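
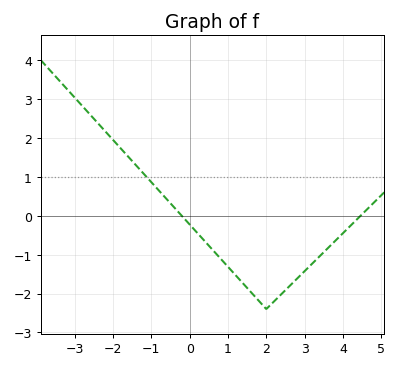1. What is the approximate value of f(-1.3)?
1.2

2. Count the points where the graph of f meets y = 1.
1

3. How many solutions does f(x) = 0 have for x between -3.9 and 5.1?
2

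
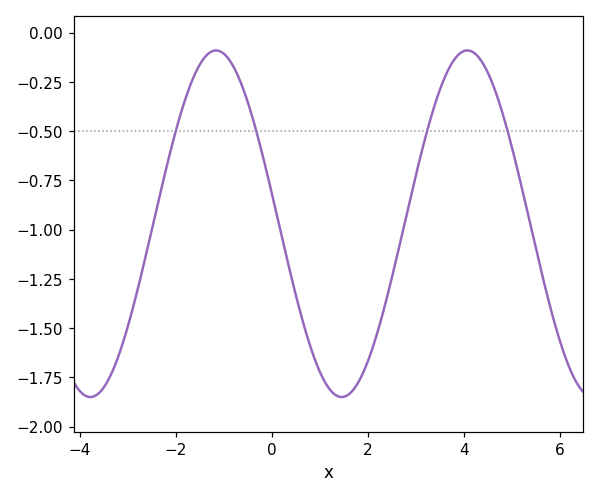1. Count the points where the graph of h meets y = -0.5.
4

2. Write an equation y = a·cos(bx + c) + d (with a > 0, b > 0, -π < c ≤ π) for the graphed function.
y = 0.88cos(1.2x + 1.39) - 0.97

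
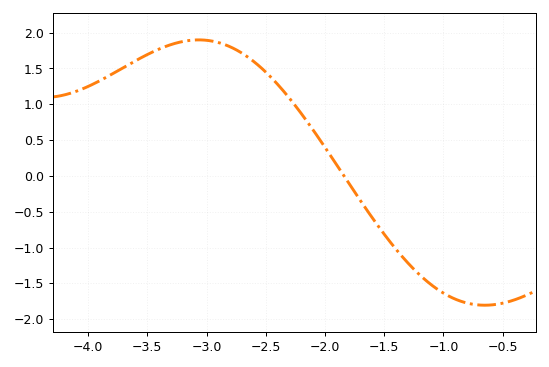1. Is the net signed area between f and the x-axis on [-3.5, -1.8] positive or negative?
positive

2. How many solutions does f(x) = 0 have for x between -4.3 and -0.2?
1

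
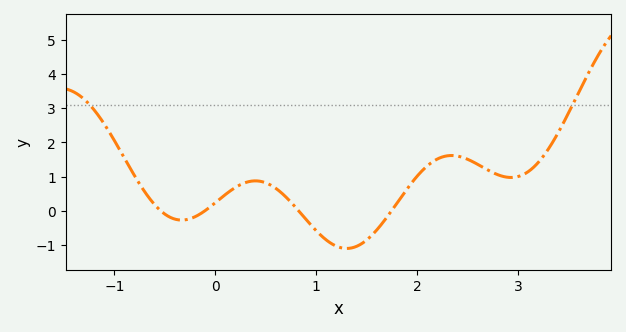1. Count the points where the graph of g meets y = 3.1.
2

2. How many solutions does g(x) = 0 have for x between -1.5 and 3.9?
4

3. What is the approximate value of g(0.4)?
0.879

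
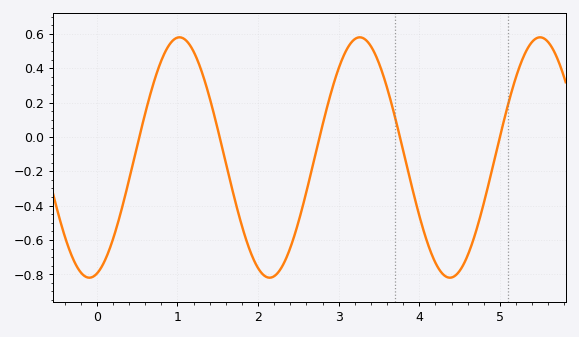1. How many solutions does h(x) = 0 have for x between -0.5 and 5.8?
5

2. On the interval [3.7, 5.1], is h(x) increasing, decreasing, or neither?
neither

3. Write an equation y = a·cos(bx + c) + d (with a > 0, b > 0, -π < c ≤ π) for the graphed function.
y = 0.7cos(2.81x - 2.88) - 0.12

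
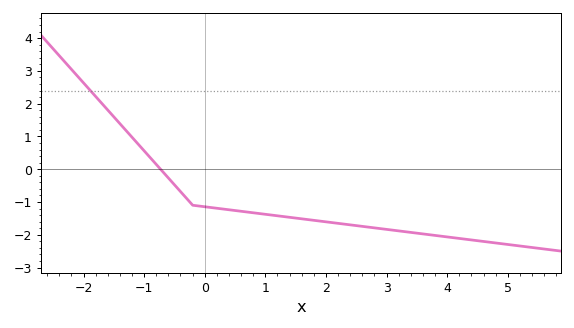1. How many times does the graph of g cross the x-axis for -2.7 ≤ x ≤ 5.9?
1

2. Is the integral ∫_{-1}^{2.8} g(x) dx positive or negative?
negative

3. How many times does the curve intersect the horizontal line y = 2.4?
1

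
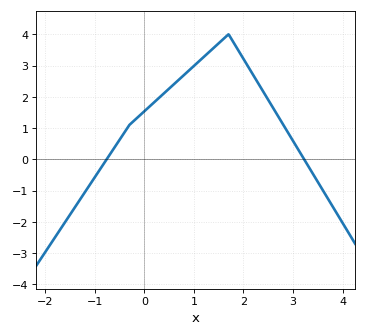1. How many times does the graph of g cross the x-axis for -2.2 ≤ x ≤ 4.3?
2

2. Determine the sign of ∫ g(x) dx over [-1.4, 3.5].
positive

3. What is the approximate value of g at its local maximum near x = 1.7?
4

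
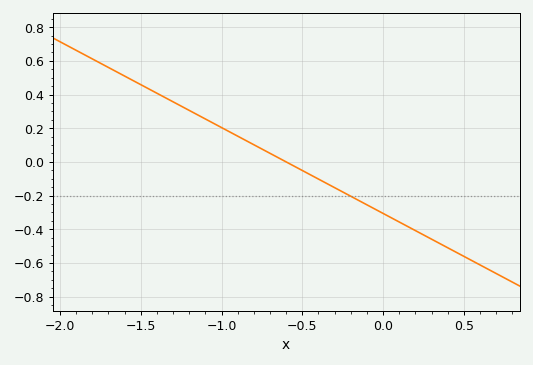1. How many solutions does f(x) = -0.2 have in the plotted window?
1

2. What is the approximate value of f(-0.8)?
0.1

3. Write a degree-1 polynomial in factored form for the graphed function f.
y = -0.51(x + 0.6)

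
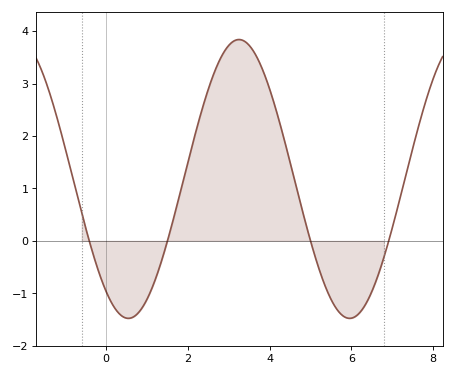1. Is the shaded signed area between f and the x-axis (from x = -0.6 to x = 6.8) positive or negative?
positive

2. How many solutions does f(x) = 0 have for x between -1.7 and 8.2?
4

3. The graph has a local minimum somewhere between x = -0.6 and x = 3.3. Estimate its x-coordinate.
0.6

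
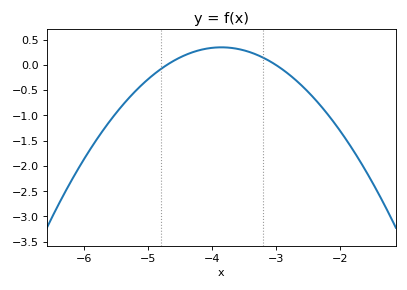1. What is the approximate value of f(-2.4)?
-0.65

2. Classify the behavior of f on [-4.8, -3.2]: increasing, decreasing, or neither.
neither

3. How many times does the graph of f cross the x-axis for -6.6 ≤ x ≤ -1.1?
2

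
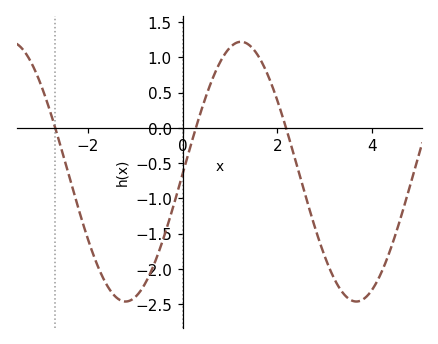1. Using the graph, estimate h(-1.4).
-2.4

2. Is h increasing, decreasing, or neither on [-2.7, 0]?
neither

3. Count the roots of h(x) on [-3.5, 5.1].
3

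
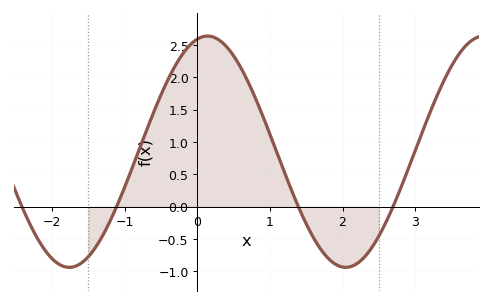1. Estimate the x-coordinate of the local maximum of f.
0.14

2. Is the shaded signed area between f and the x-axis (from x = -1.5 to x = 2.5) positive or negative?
positive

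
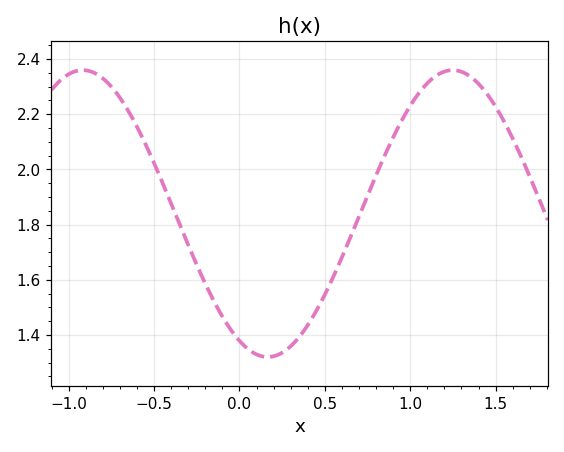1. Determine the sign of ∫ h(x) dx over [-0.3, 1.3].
positive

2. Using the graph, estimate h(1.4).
2.31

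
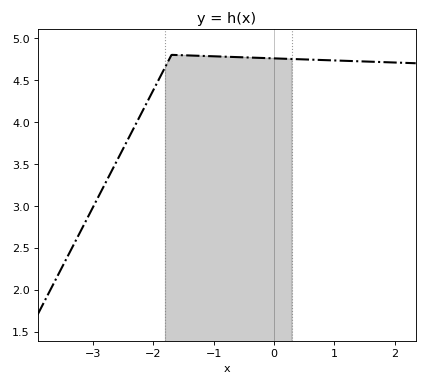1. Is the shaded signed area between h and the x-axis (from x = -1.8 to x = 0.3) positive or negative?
positive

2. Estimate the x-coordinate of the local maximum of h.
-1.7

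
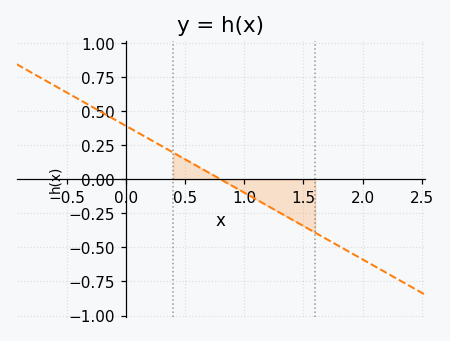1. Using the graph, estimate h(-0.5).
0.64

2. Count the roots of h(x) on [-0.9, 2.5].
1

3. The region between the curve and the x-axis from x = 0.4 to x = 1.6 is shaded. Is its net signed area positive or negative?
negative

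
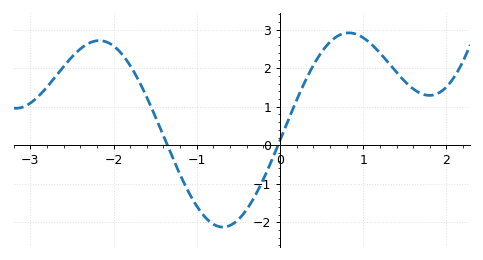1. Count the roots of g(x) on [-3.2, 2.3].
2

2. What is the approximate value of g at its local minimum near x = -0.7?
-2.1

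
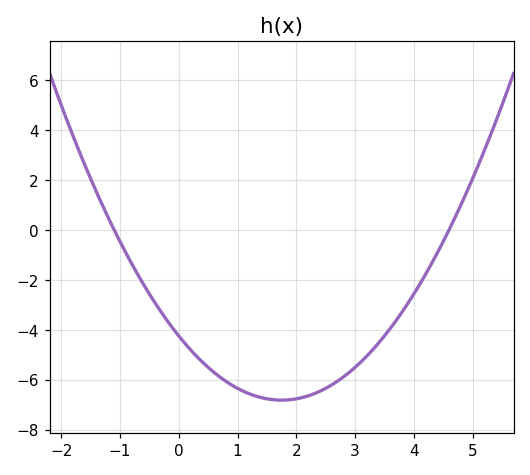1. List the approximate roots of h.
-1.1, 4.6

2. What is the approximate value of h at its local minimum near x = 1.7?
-6.82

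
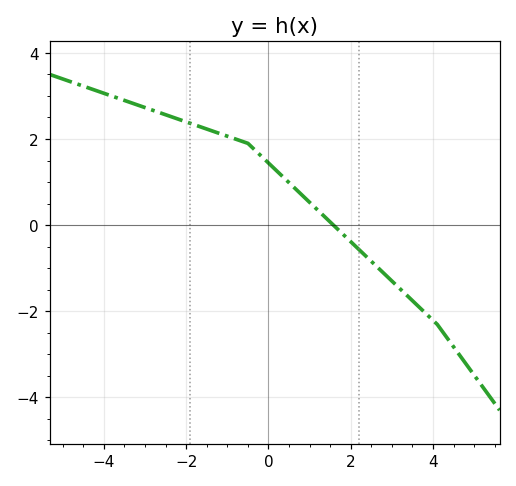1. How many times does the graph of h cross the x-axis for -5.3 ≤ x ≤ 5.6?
1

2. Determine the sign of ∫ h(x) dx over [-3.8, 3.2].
positive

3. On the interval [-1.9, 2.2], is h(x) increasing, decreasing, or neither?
decreasing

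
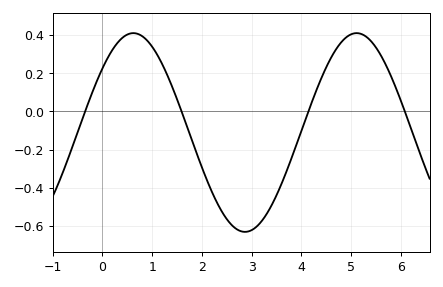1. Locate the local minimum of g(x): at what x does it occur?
2.87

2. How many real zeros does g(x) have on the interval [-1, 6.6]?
4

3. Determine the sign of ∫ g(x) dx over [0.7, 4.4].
negative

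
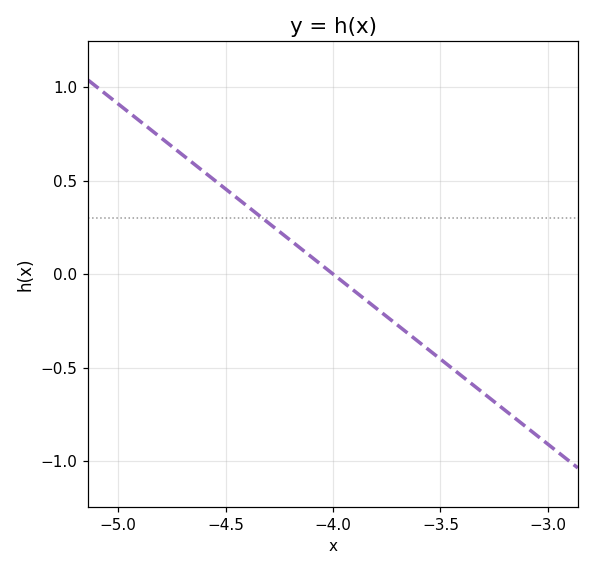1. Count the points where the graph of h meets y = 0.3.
1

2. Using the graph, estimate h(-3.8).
-0.2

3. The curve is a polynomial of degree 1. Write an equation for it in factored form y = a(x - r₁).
y = -0.91(x + 4)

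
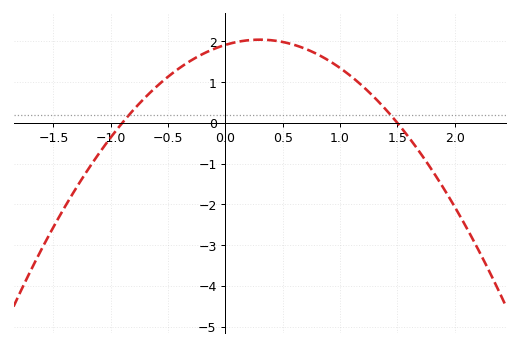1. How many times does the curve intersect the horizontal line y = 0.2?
2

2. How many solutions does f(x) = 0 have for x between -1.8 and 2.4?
2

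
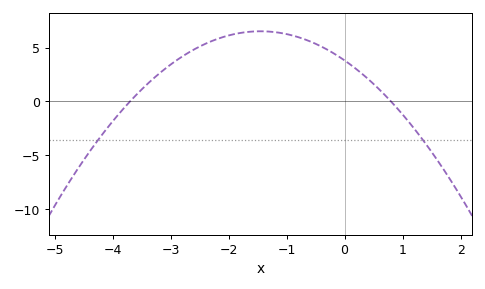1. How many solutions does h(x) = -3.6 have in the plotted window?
2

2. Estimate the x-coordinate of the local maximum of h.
-1.5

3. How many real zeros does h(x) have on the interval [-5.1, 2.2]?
2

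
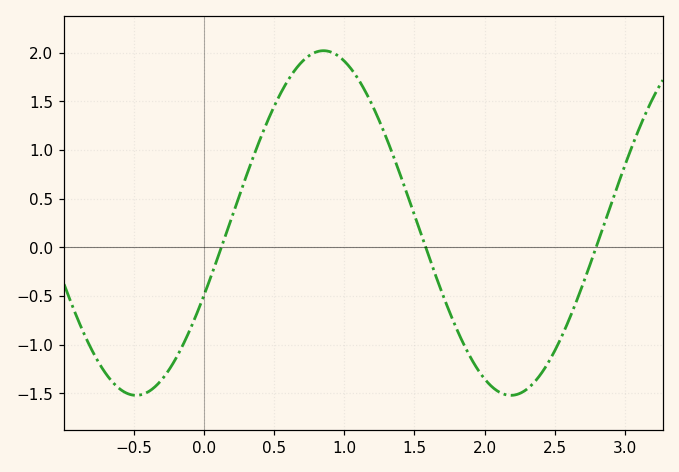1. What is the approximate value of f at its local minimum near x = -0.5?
-1.52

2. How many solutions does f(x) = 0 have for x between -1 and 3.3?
3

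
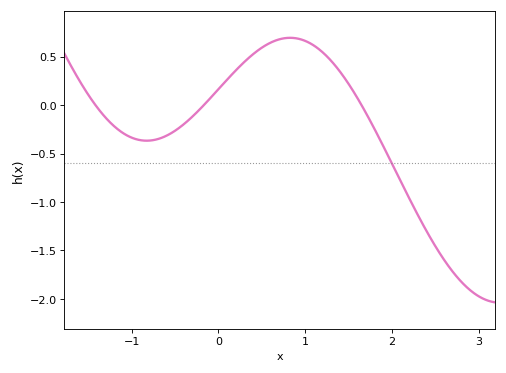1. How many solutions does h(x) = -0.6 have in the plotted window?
1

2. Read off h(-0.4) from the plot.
-0.198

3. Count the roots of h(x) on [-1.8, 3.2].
3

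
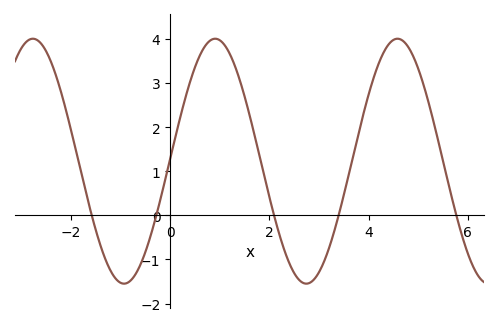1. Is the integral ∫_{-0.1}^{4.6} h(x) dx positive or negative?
positive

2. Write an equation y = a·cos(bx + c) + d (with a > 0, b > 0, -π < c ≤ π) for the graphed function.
y = 2.78cos(1.7x - 1.6) + 1.23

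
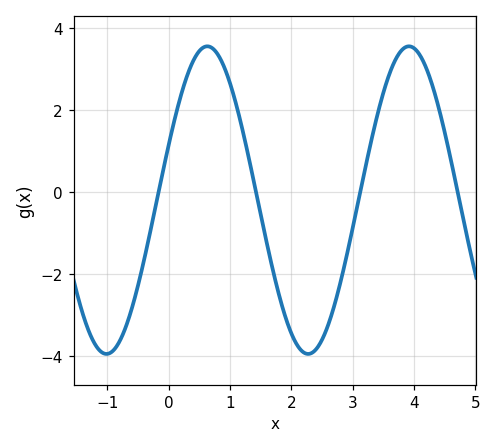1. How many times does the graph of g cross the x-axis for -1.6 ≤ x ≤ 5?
4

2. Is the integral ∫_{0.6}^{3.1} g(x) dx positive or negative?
negative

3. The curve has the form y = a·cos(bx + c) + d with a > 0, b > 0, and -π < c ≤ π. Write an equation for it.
y = 3.76cos(1.9x - 1.2) - 0.2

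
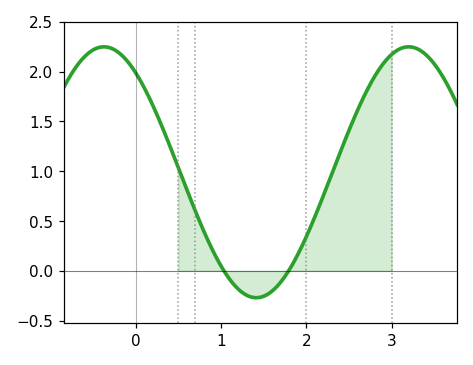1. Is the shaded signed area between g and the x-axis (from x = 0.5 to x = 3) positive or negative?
positive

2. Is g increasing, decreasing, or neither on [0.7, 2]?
neither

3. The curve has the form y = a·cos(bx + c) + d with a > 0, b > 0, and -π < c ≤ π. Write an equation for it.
y = 1.26cos(1.76x + 0.652) + 0.99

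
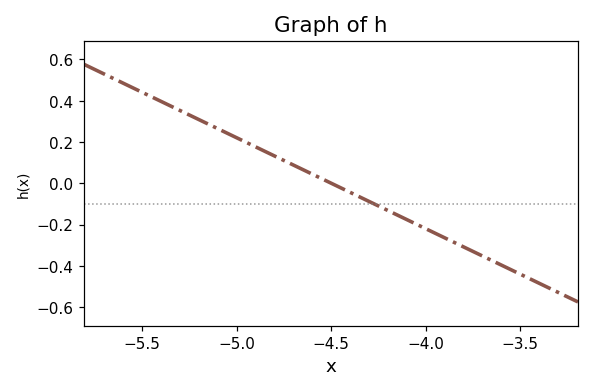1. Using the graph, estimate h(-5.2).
0.3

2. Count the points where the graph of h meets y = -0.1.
1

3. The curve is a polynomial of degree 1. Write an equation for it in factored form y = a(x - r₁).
y = -0.44(x + 4.5)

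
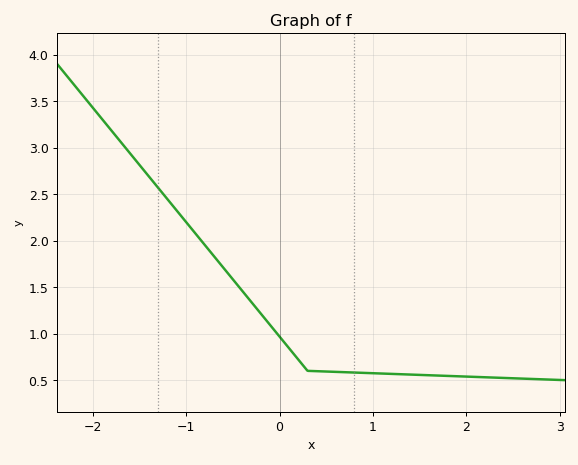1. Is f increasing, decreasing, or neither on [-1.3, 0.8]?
decreasing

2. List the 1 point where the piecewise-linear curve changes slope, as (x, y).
(0.3, 0.6)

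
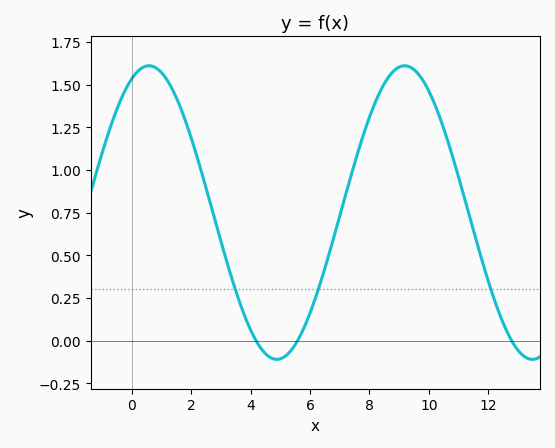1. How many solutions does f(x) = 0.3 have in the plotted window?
3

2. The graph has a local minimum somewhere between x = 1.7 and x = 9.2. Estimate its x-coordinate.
4.88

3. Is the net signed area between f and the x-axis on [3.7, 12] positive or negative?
positive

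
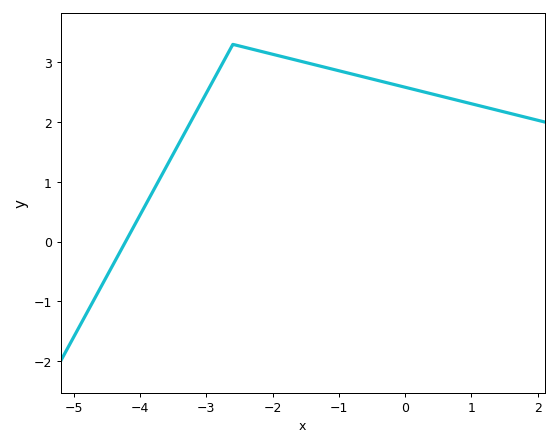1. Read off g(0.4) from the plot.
2.47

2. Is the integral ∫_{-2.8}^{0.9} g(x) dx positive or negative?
positive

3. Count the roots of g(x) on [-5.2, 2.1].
1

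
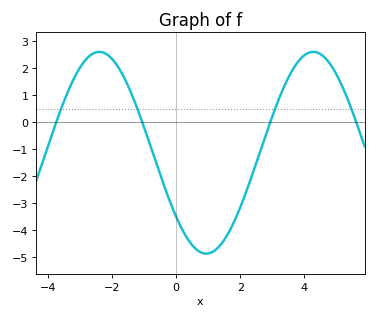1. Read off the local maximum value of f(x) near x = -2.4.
2.6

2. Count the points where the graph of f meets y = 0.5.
4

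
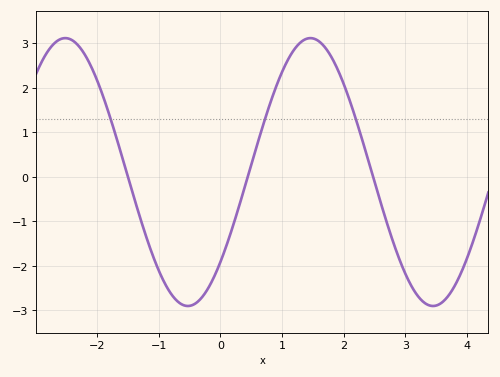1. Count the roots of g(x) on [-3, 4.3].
3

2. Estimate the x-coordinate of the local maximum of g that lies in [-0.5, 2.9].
1.5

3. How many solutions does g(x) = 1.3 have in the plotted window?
3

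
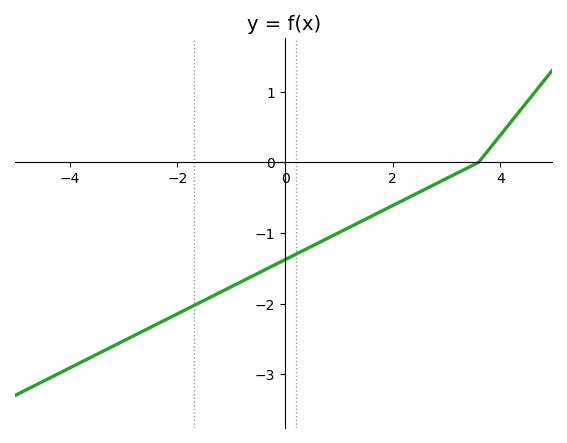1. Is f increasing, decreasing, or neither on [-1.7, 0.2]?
increasing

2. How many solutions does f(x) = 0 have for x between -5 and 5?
1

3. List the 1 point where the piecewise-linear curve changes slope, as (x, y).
(3.6, 0)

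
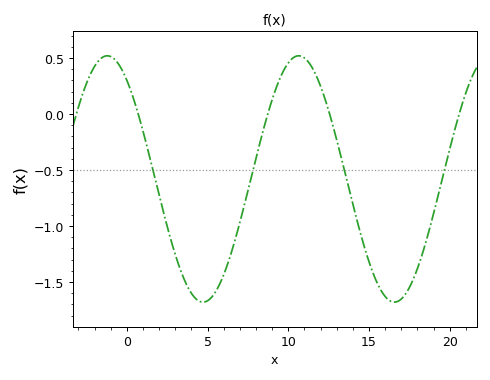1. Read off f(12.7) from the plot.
-0.071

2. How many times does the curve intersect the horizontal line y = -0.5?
4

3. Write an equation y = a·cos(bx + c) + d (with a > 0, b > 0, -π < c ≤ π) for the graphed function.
y = 1.1cos(0.53x + 0.642) - 0.58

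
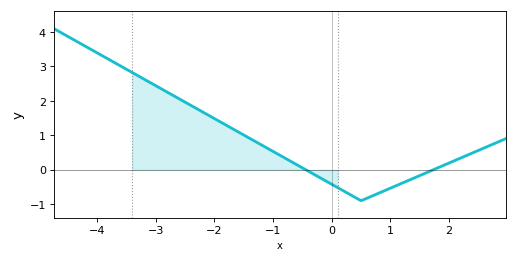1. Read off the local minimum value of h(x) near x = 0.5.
-0.899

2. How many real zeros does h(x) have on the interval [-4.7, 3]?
2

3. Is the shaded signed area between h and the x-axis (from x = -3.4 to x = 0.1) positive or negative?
positive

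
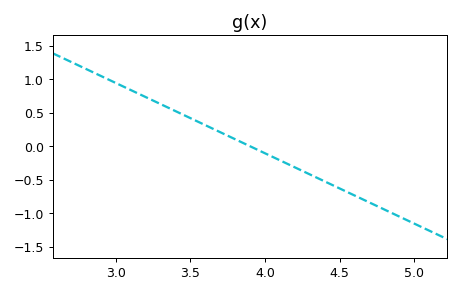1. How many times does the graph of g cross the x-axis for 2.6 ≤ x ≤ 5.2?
1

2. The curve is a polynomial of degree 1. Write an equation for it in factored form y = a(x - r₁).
y = -1.05(x - 3.9)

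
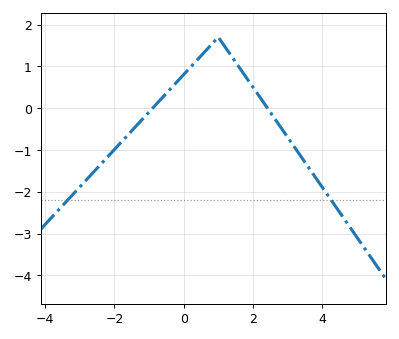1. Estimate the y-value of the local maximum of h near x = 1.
1.7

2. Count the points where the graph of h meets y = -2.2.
2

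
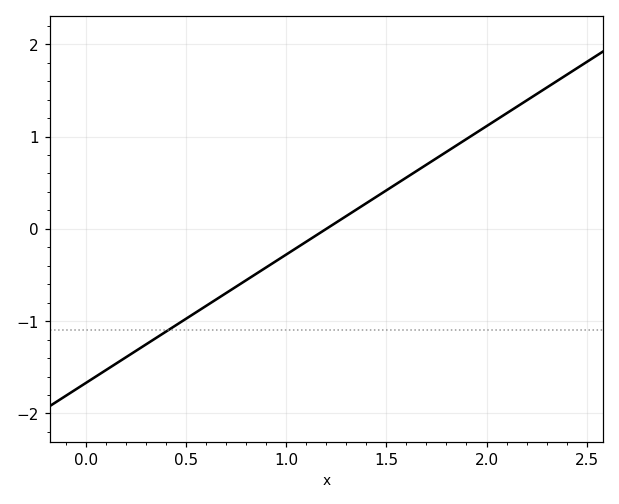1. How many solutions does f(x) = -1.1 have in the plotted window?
1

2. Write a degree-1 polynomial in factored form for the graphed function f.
y = 1.39(x - 1.2)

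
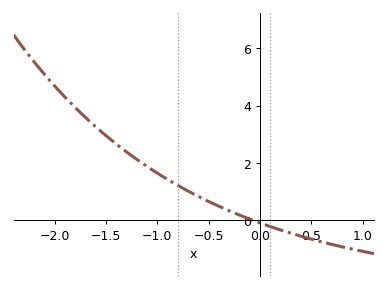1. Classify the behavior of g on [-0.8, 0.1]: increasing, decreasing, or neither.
decreasing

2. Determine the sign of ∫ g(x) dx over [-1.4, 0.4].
positive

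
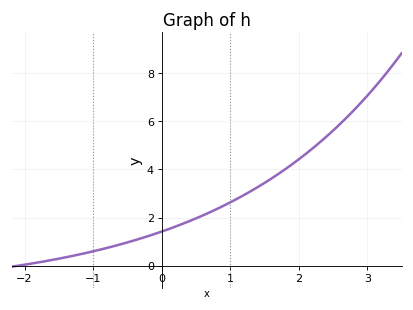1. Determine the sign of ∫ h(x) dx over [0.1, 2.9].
positive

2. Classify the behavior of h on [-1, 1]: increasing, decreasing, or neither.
increasing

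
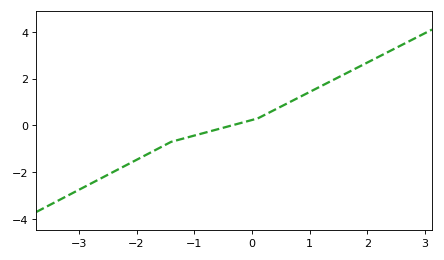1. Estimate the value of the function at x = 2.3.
3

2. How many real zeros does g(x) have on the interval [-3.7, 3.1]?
1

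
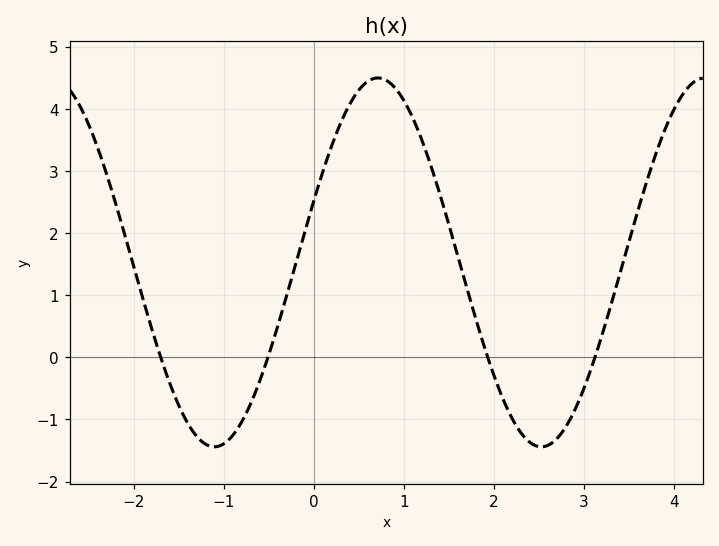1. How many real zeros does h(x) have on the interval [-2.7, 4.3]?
4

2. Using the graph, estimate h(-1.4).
-1.1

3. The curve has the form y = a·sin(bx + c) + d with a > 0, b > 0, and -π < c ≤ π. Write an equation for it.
y = 2.97sin(1.7x + 0.34) + 1.53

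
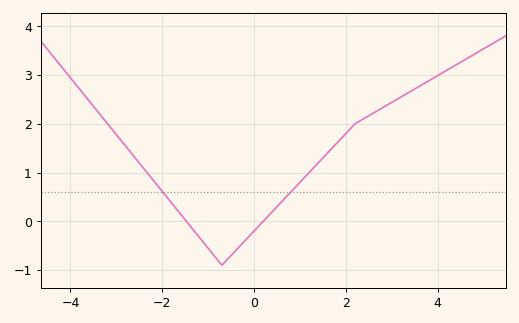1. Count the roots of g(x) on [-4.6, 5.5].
2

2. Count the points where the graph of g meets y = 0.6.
2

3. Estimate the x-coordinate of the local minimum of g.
-0.699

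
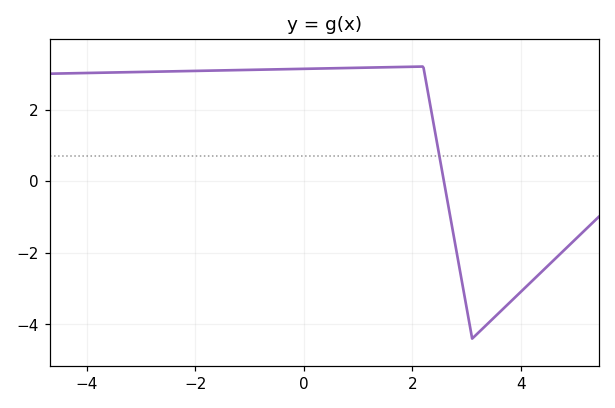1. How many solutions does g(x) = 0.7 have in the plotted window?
1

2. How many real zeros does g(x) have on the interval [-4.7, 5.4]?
1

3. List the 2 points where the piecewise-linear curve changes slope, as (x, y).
(2.2, 3.2); (3.1, -4.4)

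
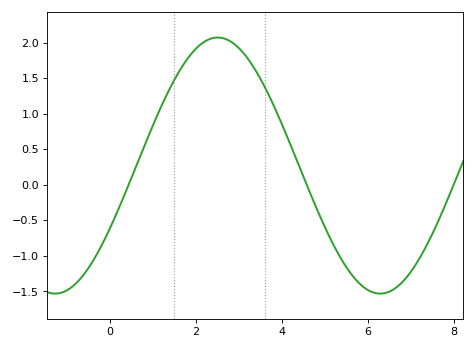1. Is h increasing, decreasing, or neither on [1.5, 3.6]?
neither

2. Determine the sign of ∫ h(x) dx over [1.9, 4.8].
positive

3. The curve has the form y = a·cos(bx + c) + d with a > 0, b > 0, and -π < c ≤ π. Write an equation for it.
y = 1.8cos(0.83x - 2.1) + 0.27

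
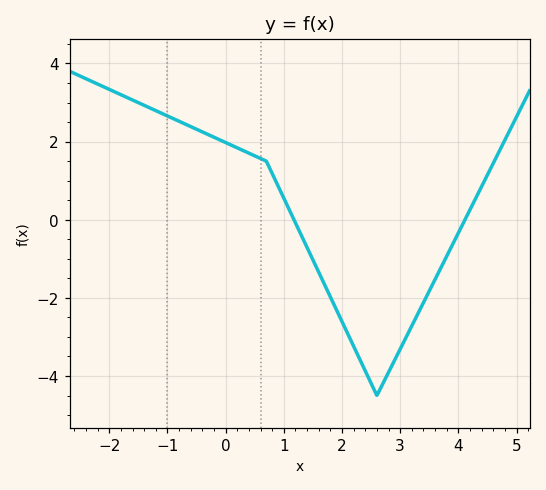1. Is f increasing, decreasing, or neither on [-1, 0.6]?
decreasing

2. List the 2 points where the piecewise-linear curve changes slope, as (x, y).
(0.7, 1.5); (2.6, -4.5)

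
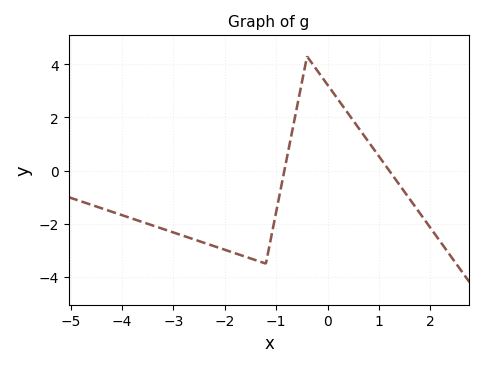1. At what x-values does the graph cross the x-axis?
-0.8, 1.2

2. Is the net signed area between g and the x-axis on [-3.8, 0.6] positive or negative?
negative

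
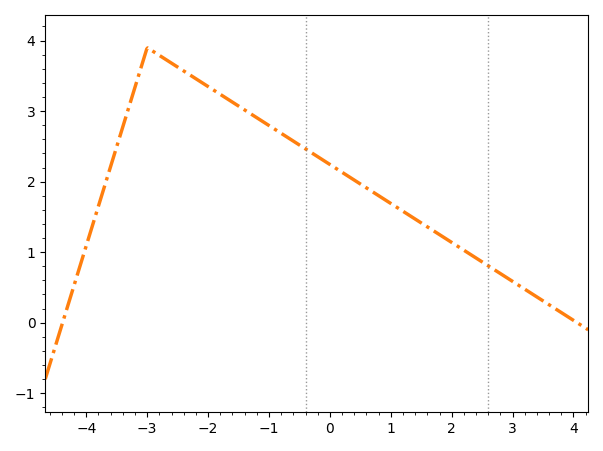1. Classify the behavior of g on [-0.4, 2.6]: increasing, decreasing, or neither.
decreasing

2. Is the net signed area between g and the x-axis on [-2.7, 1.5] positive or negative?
positive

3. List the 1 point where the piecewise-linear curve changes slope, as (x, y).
(-3, 3.9)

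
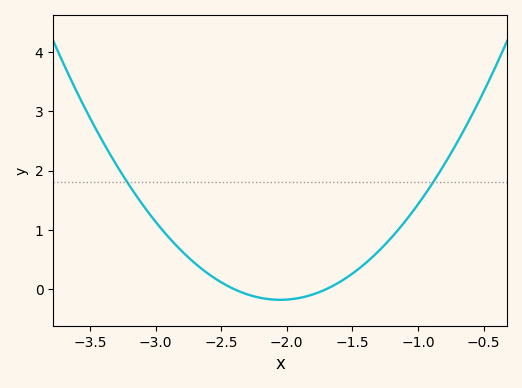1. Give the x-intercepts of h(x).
-2.4, -1.7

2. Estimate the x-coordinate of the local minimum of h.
-2.05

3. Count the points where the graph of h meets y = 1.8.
2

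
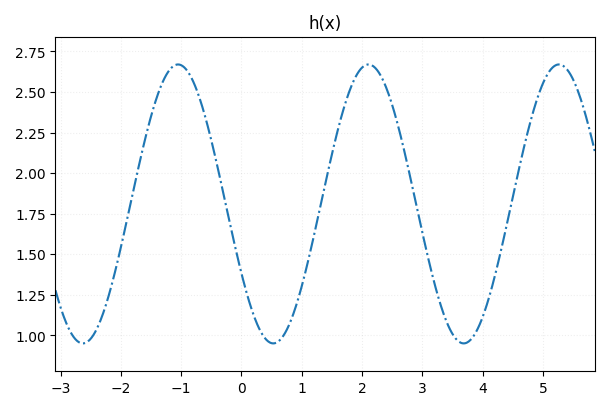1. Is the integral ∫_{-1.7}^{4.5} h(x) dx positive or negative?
positive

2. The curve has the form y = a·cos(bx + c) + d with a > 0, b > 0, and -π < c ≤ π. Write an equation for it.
y = 0.86cos(2x + 2.1) + 1.81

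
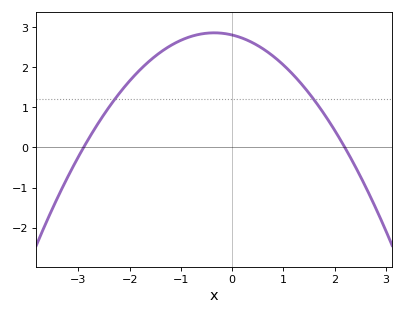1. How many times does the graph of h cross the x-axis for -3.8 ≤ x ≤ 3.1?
2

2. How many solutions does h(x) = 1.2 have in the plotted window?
2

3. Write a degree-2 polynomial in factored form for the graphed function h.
y = -0.44(x + 2.9)(x - 2.2)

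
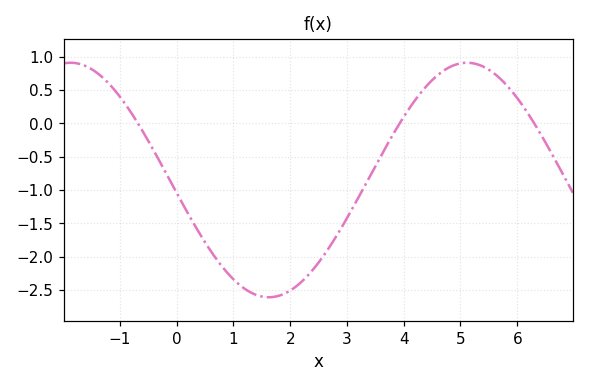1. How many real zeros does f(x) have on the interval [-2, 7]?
3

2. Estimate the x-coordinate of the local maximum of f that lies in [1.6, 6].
5.12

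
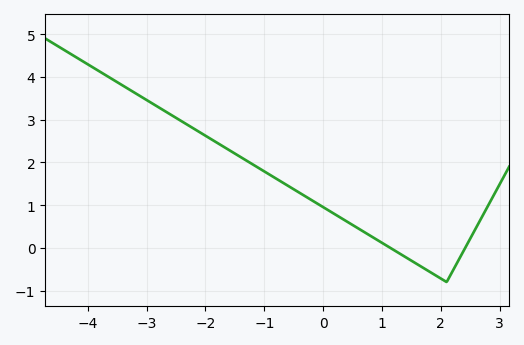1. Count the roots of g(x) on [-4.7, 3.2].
2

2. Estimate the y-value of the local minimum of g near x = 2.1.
-0.8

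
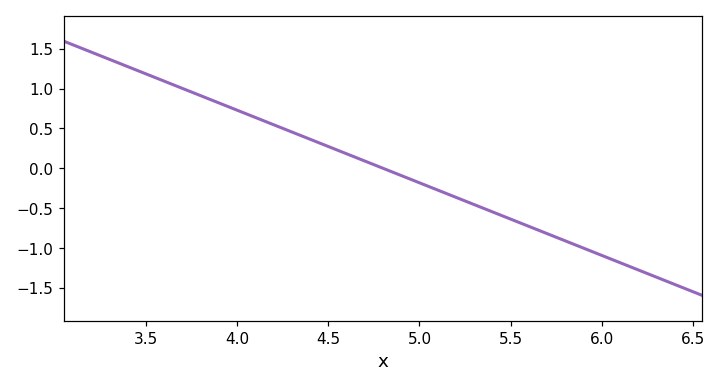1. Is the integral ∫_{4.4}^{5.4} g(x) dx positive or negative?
negative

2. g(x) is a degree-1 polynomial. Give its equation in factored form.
y = -0.91(x - 4.8)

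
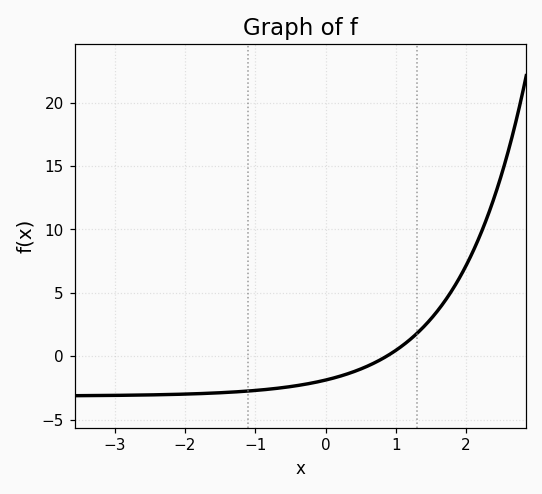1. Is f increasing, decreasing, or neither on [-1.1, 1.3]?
increasing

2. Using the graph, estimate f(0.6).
-0.754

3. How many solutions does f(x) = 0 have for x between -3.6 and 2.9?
1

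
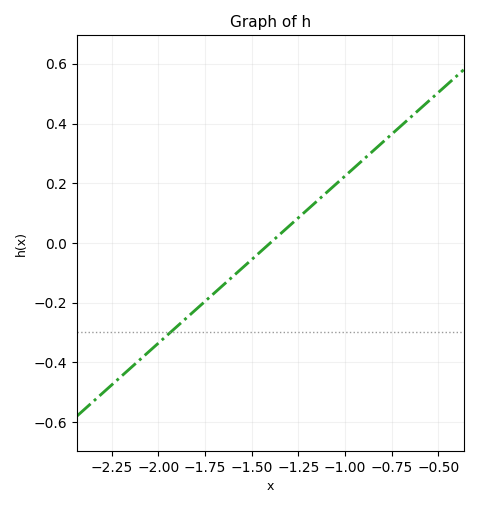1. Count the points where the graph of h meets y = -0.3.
1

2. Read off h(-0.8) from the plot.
0.34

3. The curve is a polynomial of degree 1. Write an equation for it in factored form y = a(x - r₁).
y = 0.56(x + 1.4)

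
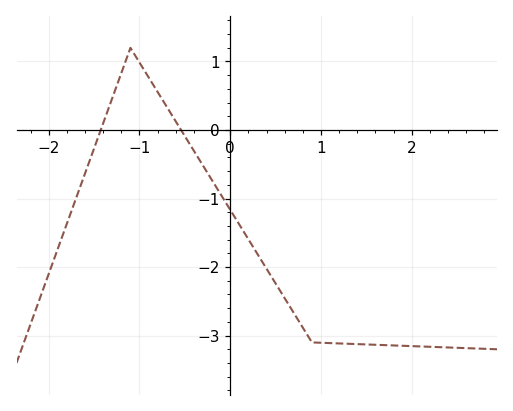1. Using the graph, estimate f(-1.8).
-1.37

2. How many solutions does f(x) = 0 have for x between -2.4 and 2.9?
2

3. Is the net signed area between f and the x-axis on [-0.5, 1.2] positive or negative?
negative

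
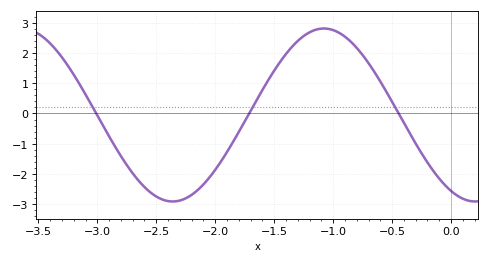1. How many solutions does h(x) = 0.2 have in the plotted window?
3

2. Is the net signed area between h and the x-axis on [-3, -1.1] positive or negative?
negative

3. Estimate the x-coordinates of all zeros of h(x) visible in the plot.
-3.01, -1.71, -0.445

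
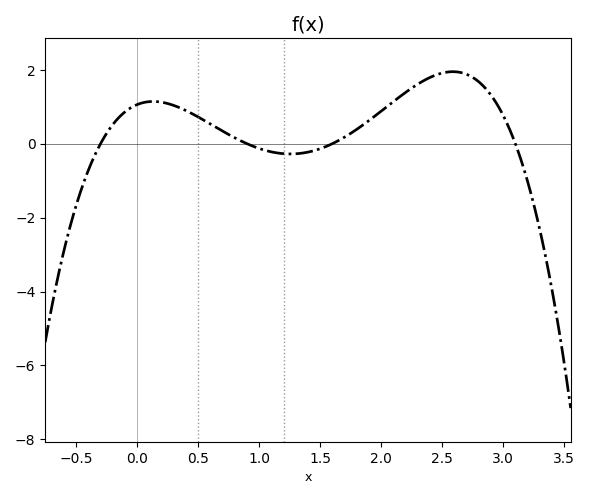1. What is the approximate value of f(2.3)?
1.6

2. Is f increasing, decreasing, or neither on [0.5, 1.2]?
decreasing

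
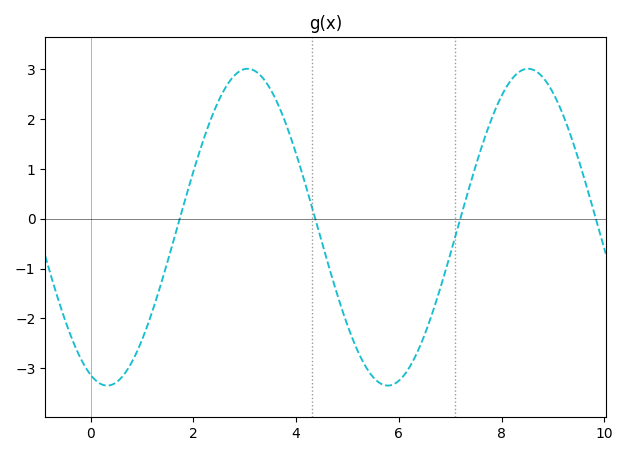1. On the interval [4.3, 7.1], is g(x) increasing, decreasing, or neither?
neither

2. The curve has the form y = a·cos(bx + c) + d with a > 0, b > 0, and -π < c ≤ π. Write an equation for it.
y = 3.18cos(1.1x + 2.8) - 0.17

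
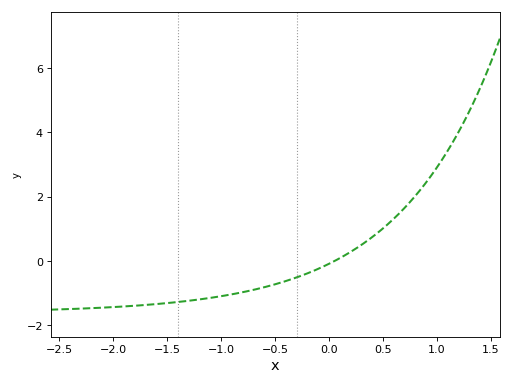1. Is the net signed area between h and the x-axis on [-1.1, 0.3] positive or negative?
negative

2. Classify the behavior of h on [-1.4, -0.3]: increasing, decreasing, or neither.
increasing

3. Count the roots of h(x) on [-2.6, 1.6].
1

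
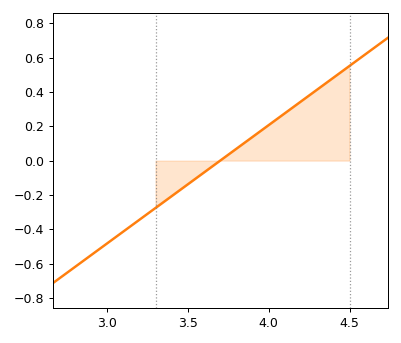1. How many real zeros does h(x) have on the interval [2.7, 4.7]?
1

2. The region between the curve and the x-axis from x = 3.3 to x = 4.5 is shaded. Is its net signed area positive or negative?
positive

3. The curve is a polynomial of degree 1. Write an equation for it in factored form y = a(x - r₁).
y = 0.69(x - 3.7)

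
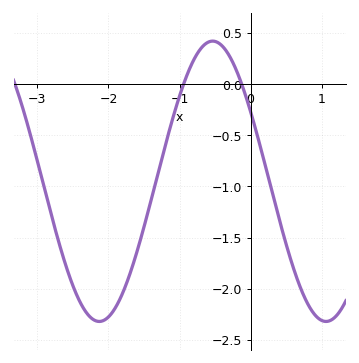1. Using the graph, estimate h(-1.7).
-1.85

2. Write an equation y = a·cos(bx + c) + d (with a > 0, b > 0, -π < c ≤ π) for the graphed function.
y = 1.37cos(2x + 1.1) - 0.95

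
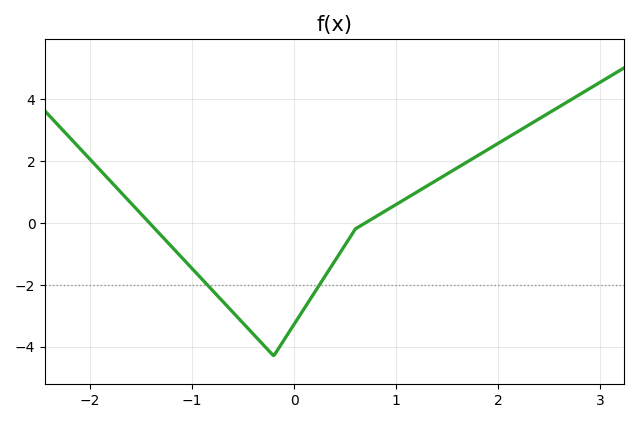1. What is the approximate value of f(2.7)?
4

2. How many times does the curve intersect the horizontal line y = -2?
2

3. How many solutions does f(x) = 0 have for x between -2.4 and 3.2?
2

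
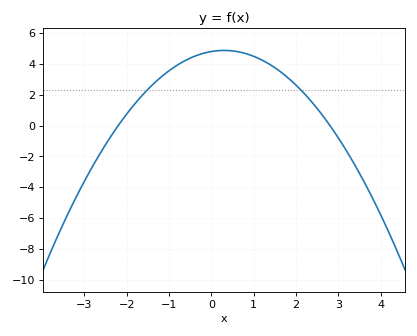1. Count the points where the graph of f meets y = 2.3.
2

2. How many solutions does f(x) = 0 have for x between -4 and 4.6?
2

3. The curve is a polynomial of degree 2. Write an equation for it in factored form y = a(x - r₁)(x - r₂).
y = -0.78(x + 2.2)(x - 2.8)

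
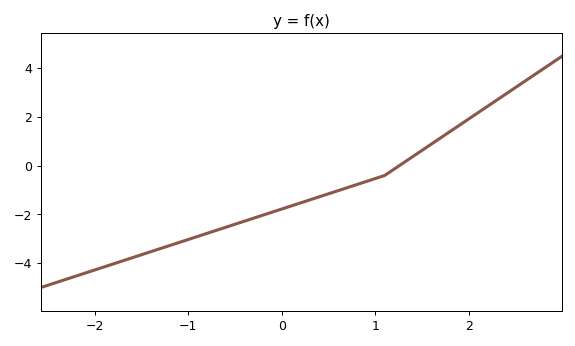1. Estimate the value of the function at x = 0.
-1.78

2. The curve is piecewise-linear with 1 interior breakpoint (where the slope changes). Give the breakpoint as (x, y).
(1.1, -0.4)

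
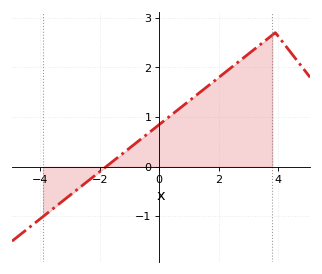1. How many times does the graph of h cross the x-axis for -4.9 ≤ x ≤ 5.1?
1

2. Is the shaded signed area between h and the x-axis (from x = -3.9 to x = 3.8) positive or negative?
positive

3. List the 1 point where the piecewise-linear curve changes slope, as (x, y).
(3.9, 2.7)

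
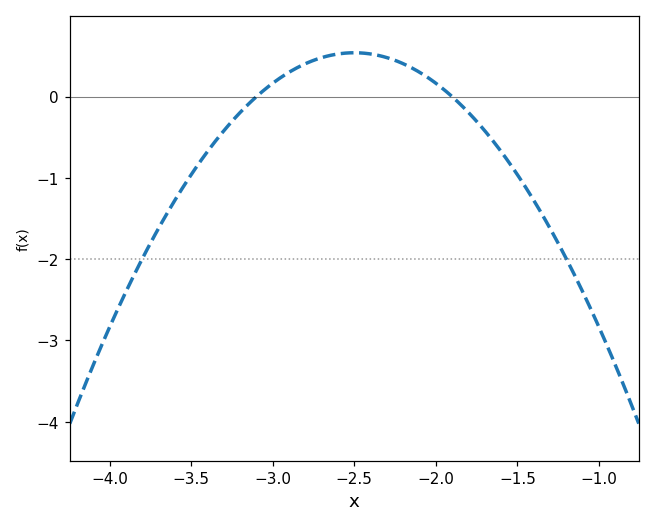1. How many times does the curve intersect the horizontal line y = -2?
2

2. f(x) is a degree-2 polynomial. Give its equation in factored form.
y = -1.5(x + 3.1)(x + 1.9)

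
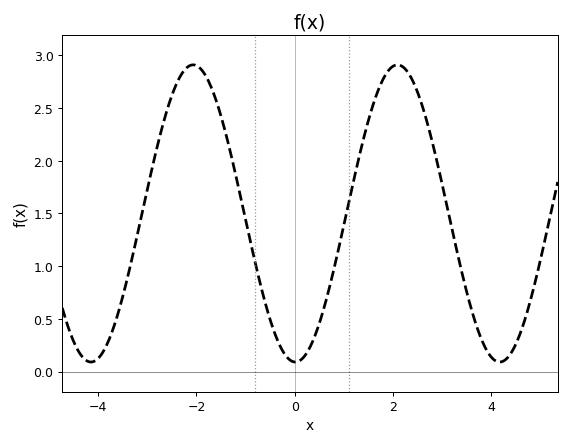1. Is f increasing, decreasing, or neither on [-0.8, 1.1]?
neither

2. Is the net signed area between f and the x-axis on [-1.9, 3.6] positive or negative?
positive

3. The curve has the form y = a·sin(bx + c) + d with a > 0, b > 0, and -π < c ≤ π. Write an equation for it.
y = 1.41sin(1.51x - 1.59) + 1.5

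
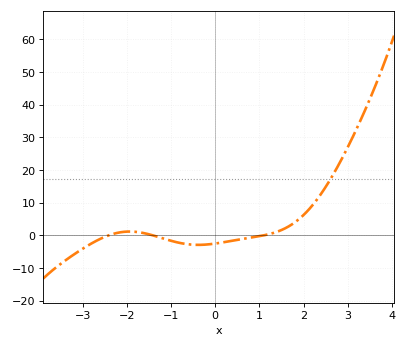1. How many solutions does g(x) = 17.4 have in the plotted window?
1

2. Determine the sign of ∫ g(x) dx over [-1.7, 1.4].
negative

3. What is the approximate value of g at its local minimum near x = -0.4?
-2.9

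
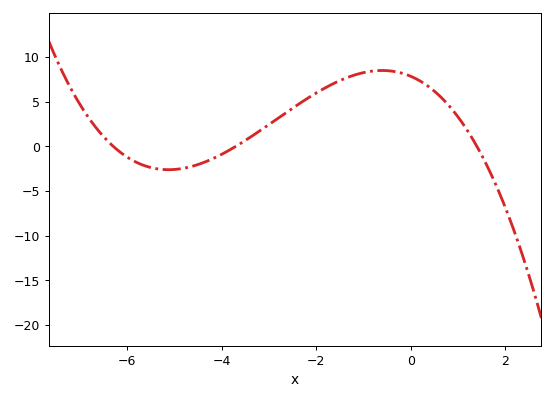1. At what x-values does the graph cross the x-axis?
-6.3, -3.7, 1.4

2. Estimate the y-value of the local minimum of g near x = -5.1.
-2.62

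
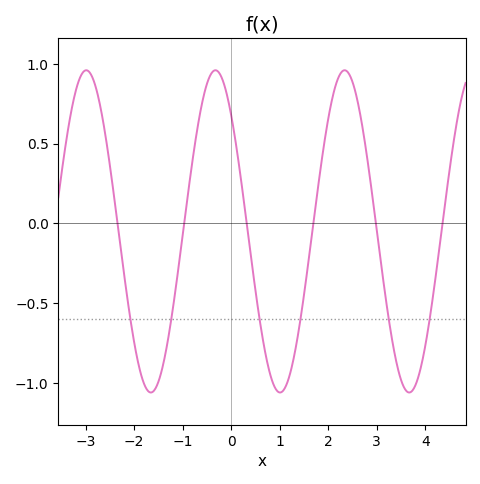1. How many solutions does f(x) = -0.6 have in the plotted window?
6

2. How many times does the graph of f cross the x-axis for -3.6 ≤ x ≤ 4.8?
6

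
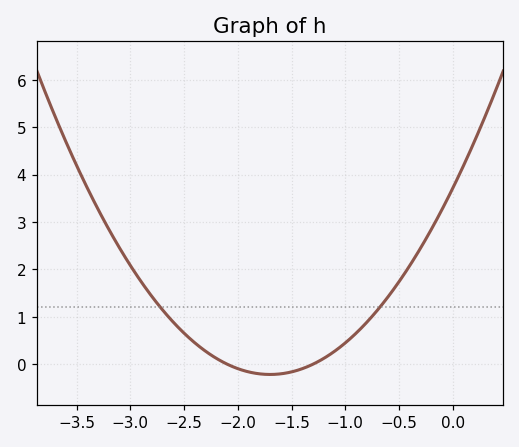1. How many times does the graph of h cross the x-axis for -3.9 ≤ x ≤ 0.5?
2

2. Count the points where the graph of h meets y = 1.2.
2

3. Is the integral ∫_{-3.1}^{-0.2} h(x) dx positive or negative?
positive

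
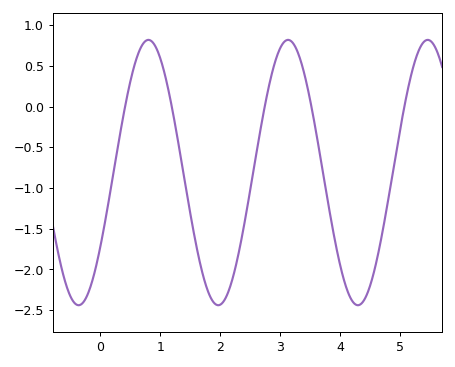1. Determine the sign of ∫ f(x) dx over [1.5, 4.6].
negative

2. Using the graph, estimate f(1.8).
-2.3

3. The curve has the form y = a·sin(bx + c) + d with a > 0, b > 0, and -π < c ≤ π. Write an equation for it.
y = 1.63sin(2.7x - 0.59) - 0.81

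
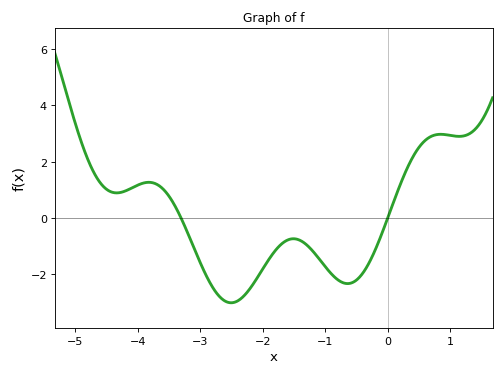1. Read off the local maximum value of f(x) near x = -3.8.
1.2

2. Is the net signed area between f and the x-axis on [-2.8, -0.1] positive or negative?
negative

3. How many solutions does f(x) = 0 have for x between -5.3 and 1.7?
2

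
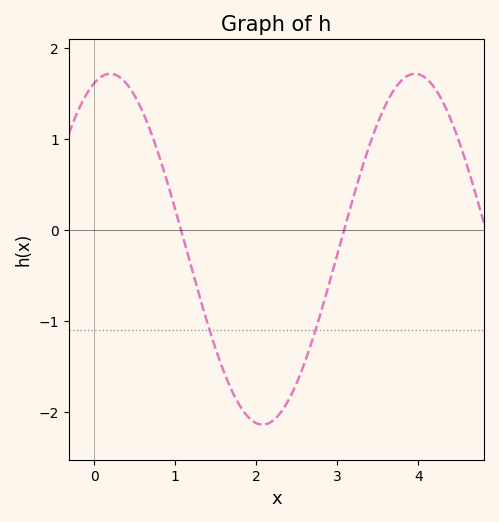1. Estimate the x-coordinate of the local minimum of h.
2.1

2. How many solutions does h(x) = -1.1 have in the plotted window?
2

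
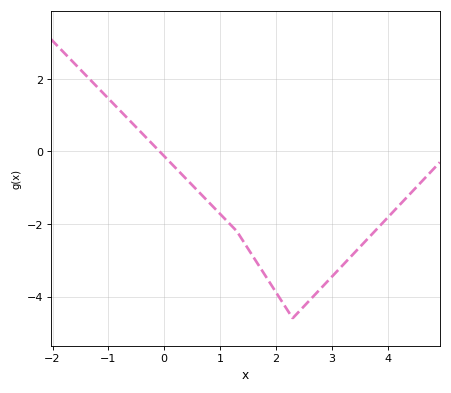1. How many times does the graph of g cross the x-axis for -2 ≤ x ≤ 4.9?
1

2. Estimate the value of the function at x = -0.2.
0.2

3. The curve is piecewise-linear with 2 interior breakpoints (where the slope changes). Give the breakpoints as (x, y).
(1.3, -2.2); (2.3, -4.6)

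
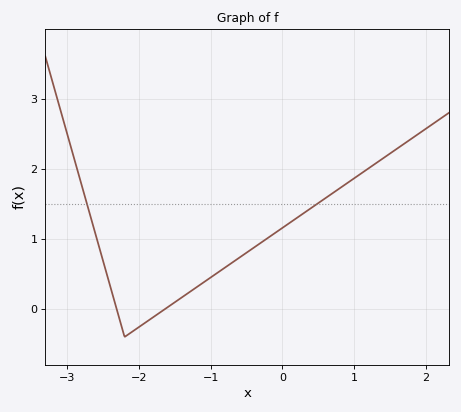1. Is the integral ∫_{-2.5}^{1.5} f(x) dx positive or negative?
positive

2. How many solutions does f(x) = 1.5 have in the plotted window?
2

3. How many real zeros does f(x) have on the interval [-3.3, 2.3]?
2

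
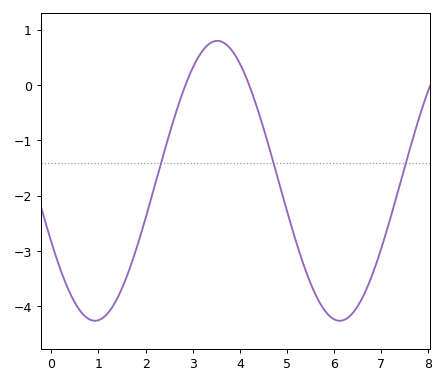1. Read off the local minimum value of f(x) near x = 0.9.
-4.26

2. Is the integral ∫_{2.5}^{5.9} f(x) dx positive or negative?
negative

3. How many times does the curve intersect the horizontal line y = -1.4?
3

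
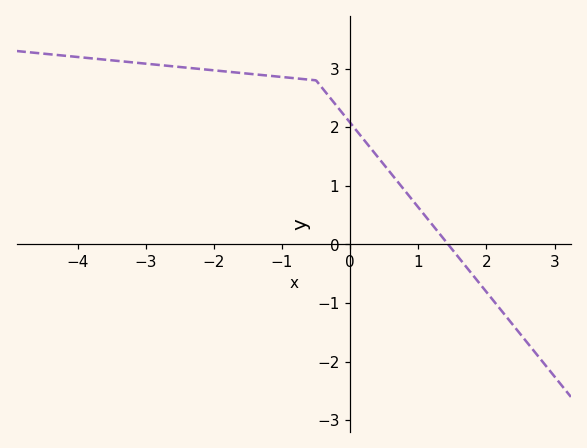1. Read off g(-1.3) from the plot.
2.9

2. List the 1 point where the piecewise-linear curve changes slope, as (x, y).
(-0.5, 2.8)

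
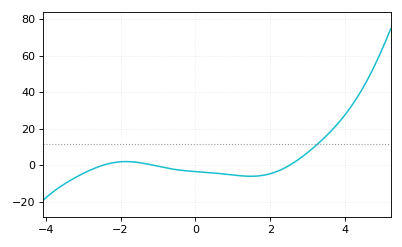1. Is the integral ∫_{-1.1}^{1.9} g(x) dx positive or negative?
negative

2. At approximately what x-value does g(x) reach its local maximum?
-1.8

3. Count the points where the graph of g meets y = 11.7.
1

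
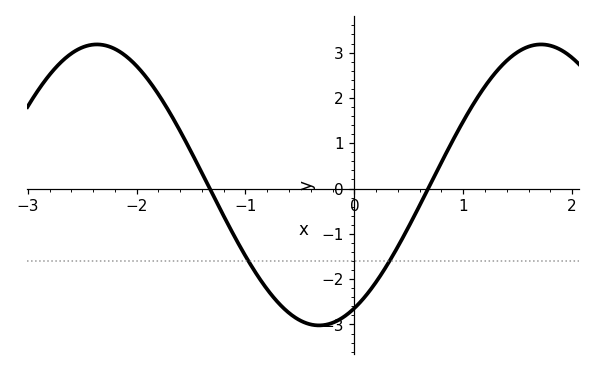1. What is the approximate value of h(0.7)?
0.1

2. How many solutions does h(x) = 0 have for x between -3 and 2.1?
2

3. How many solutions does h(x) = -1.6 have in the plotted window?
2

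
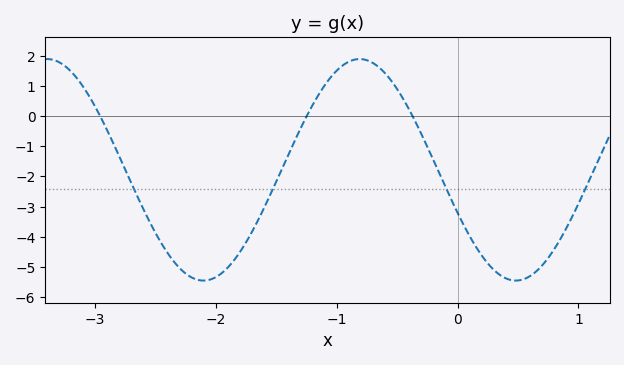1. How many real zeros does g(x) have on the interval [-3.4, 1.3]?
3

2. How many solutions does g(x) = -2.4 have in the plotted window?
4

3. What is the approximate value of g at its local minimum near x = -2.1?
-5.4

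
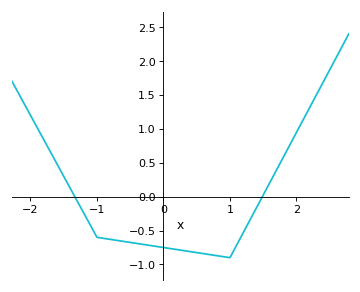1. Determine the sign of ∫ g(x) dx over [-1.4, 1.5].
negative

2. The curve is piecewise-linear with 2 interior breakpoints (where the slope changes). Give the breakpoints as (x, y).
(-1, -0.6); (1, -0.9)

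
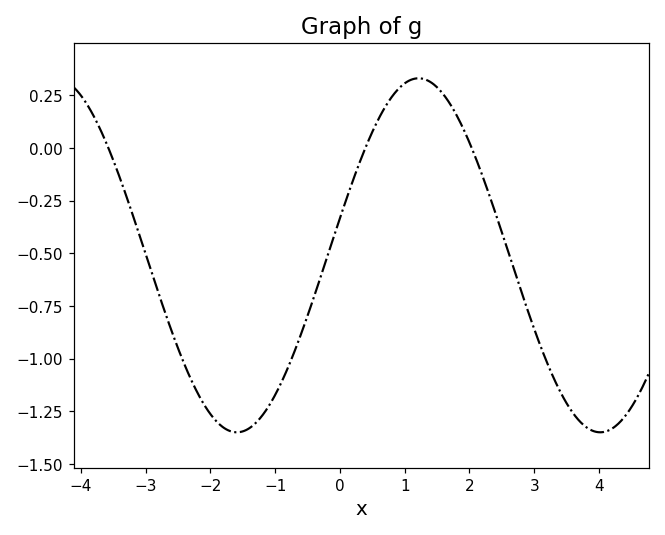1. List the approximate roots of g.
-3.6, 0.4, 2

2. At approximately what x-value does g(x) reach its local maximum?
1.2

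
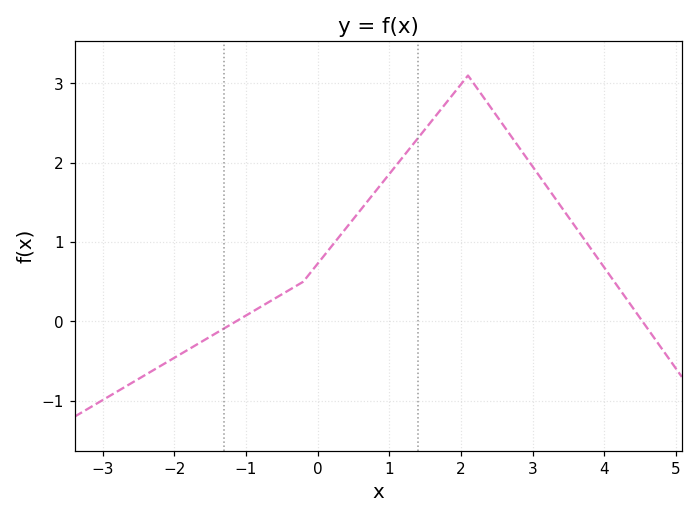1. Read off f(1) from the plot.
1.86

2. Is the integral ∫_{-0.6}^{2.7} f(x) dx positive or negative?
positive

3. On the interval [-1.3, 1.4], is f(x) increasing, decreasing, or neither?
increasing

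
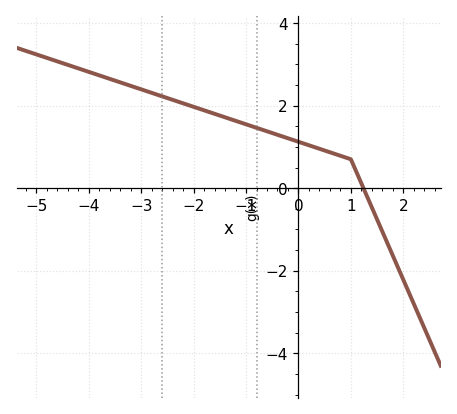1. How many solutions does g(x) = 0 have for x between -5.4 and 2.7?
1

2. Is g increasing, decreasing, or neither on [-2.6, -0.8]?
decreasing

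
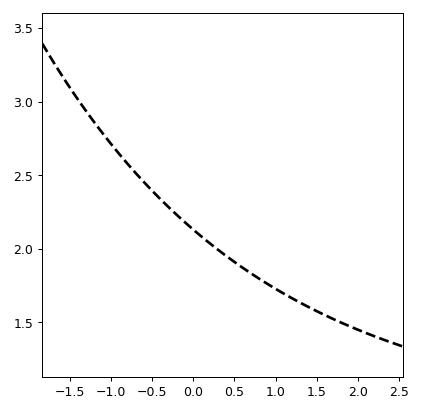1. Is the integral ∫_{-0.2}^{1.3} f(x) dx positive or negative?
positive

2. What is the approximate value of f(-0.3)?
2.3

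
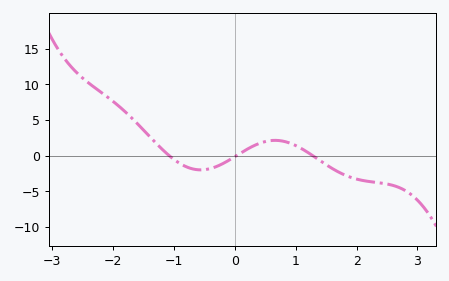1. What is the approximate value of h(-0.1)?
-0.5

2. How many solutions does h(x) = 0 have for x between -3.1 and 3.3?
3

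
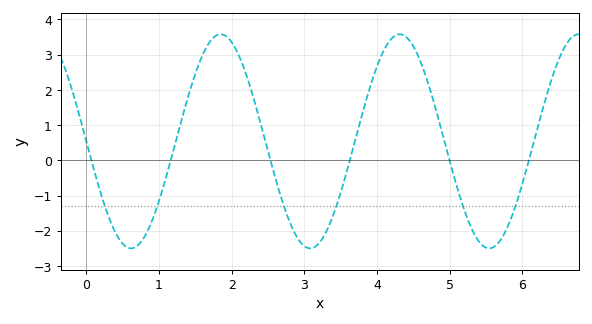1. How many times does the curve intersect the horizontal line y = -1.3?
6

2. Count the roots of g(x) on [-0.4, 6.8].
6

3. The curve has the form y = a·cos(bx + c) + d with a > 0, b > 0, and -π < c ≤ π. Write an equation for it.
y = 3.04cos(2.55x + 1.57) + 0.54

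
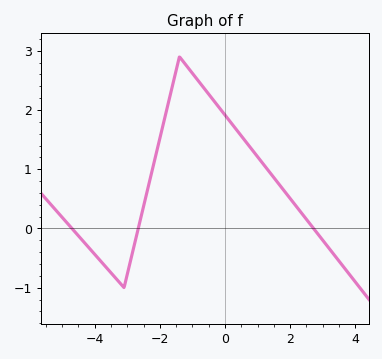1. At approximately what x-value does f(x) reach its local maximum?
-1.4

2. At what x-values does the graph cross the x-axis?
-4.7, -2.66, 2.72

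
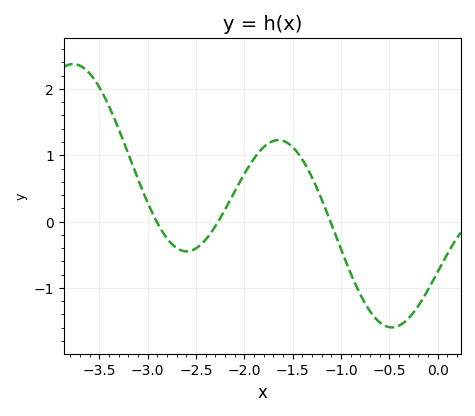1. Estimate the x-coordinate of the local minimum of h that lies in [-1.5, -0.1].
-0.476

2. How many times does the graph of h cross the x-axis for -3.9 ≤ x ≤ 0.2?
3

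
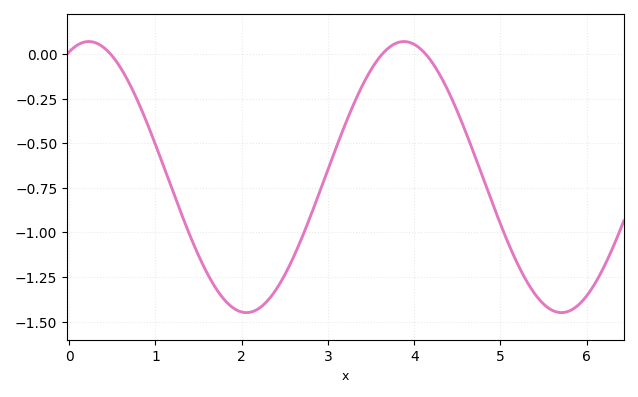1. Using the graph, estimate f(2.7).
-1.02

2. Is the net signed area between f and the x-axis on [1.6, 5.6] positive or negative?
negative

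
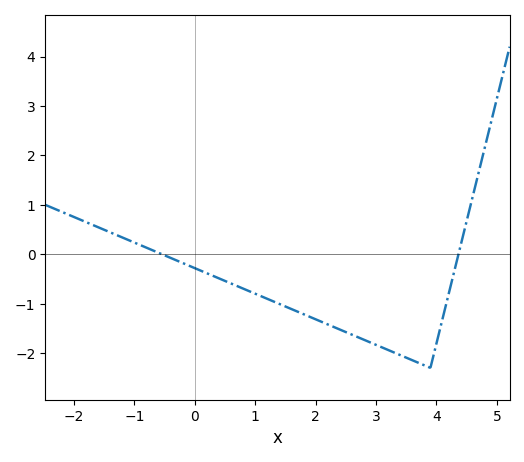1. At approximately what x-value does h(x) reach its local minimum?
3.9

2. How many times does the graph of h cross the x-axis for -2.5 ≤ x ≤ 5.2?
2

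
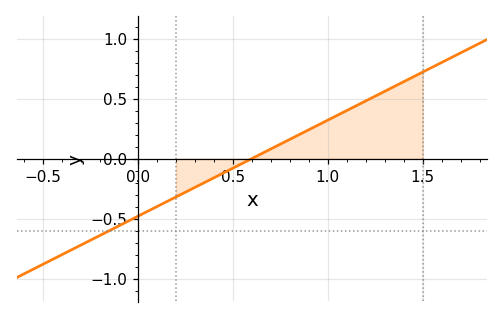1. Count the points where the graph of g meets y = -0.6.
1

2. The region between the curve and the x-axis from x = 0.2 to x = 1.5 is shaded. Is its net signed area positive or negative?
positive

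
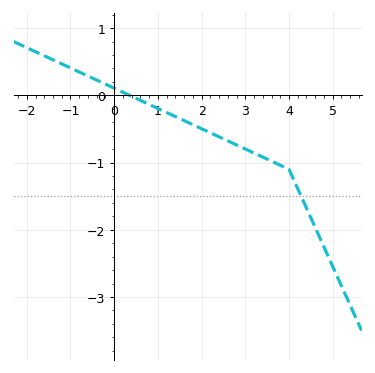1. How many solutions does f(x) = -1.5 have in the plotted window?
1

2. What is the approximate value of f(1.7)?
-0.407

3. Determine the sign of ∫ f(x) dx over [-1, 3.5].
negative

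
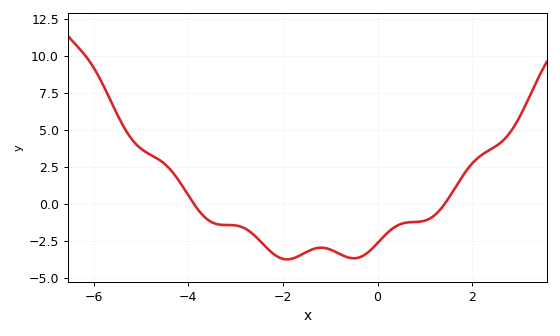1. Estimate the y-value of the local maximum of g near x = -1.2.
-3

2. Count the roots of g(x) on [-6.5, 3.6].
2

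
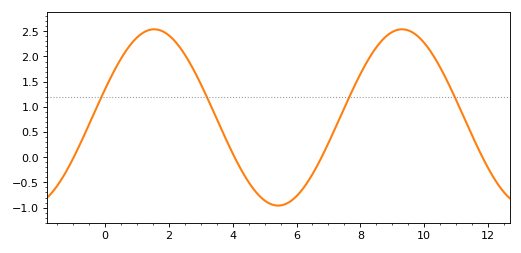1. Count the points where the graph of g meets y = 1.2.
4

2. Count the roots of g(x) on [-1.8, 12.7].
4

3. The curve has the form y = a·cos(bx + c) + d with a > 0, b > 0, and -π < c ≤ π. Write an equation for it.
y = 1.75cos(0.81x - 1.3) + 0.79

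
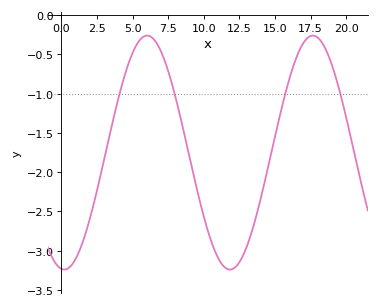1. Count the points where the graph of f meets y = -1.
4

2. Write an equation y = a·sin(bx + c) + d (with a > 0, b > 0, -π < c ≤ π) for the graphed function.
y = 1.49sin(0.54x - 1.7) - 1.75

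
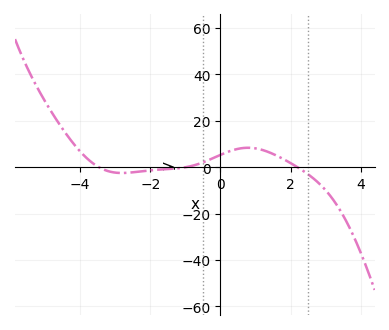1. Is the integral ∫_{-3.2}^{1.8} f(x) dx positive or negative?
positive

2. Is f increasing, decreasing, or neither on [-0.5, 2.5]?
neither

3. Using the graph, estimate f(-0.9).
0.234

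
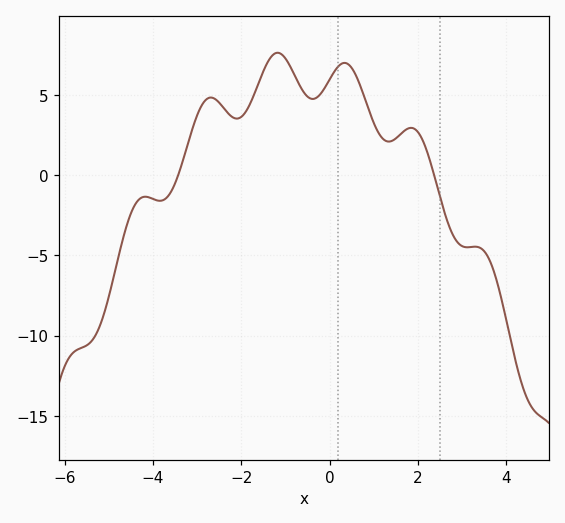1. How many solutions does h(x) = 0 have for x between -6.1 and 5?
2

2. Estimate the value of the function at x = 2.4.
-0.5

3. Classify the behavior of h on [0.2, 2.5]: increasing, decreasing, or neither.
neither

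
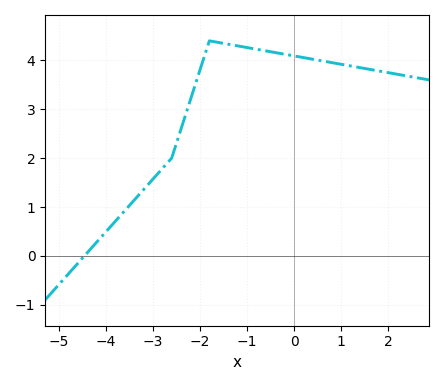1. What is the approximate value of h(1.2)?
3.9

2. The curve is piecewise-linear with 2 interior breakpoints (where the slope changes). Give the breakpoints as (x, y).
(-2.6, 2); (-1.8, 4.4)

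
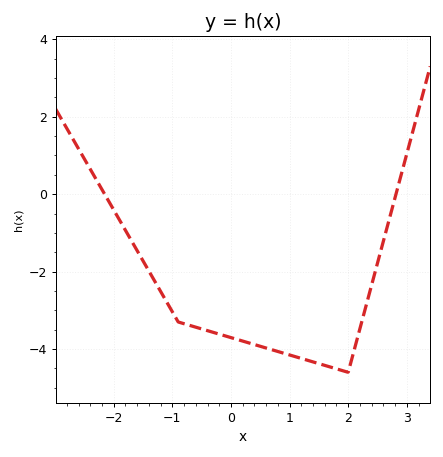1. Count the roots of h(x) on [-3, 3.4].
2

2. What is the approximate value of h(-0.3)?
-3.6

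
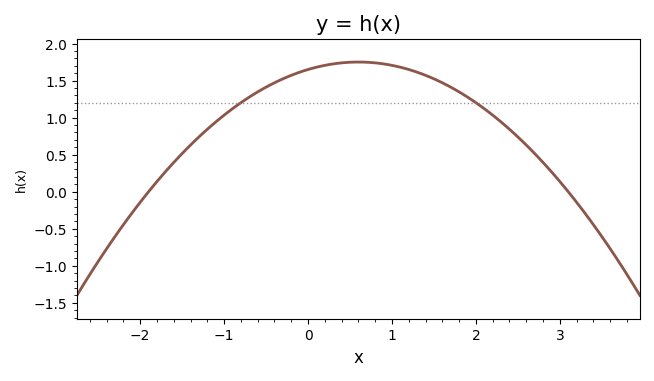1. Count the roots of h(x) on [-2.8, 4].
2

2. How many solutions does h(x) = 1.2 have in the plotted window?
2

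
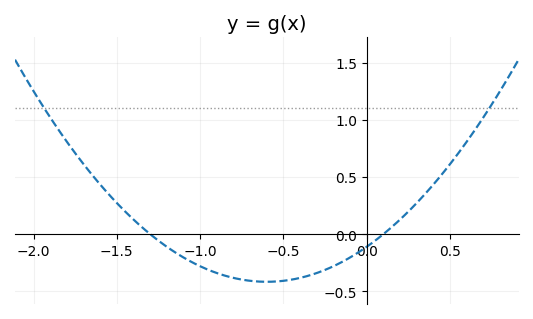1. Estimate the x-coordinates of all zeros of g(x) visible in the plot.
-1.3, 0.1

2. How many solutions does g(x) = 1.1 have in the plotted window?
2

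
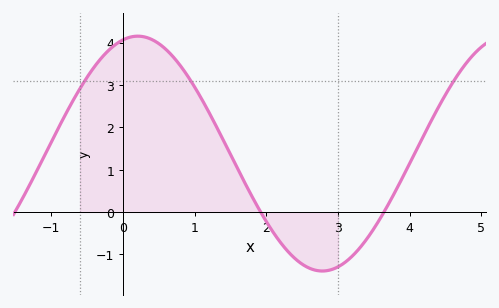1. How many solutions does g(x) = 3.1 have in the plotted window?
3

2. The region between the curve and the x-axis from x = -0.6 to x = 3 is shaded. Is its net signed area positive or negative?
positive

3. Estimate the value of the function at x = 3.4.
-0.638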